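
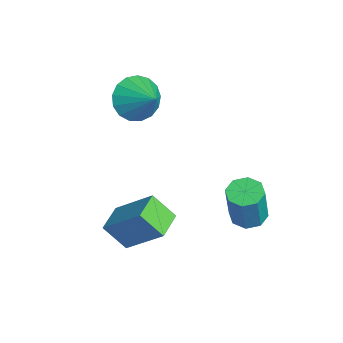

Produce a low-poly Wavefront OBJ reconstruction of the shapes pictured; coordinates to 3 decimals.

v 1.259 -2.021 -0.611
v 2.076 -0.956 0.572
v 1.613 -1.333 -1.475
v 2.431 -0.268 -0.292
v 2.169 -2.612 -0.708
v 2.987 -1.547 0.475
v 2.524 -1.924 -1.572
v 3.341 -0.859 -0.389
v -0.926 -0.878 3.031
v -0.357 -1.226 2.397
v 0.086 -0.422 3.689
v -0.444 -0.821 2.25
v -0.641 -0.428 2.281
v -0.904 -0.139 2.484
v -1.171 -0.019 2.813
v -1.383 -0.096 3.191
v -1.489 -0.352 3.533
v -1.467 -0.729 3.76
v -1.321 -1.14 3.82
v -1.084 -1.491 3.699
v -0.811 -1.701 3.426
v -0.564 -1.724 3.061
v -0.4 -1.552 2.69
v 2.905 2.006 -0.214
v 3.469 1.775 -0.411
v 3.919 1.522 1.178
v 3.355 1.754 1.374
v 3.48 2.26 -0.337
v 3.93 2.007 1.252
v 3.154 2.595 -0.191
v 3.604 2.342 1.397
v 2.683 2.586 -0.059
v 3.133 2.333 1.529
v 2.341 2.238 -0.018
v 2.791 1.985 1.571
v 2.33 1.753 -0.092
v 2.78 1.5 1.497
v 2.656 1.418 -0.237
v 3.106 1.165 1.351
v 3.127 1.427 -0.369
v 3.577 1.174 1.219
f 2 4 1
f 5 2 1
f 1 4 3
f 3 5 1
f 2 8 4
f 6 2 5
f 6 8 2
f 4 8 3
f 7 5 3
f 3 8 7
f 7 6 5
f 8 6 7
f 10 9 12
f 10 12 11
f 12 9 13
f 12 13 11
f 13 9 14
f 13 14 11
f 14 9 15
f 14 15 11
f 15 9 16
f 15 16 11
f 16 9 17
f 16 17 11
f 17 9 18
f 17 18 11
f 18 9 19
f 18 19 11
f 19 9 20
f 19 20 11
f 20 9 21
f 20 21 11
f 21 9 22
f 21 22 11
f 22 9 23
f 22 23 11
f 23 9 10
f 23 10 11
f 25 24 28
f 25 28 26
f 26 28 29
f 26 29 27
f 28 24 30
f 28 30 29
f 29 30 31
f 29 31 27
f 30 24 32
f 30 32 31
f 31 32 33
f 31 33 27
f 32 24 34
f 32 34 33
f 33 34 35
f 33 35 27
f 34 24 36
f 34 36 35
f 35 36 37
f 35 37 27
f 36 24 38
f 36 38 37
f 37 38 39
f 37 39 27
f 38 24 40
f 38 40 39
f 39 40 41
f 39 41 27
f 40 24 25
f 40 25 41
f 41 25 26
f 41 26 27



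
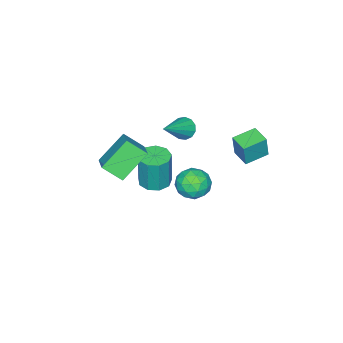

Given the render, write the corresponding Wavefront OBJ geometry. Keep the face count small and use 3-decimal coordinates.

v -2.59 0.017 -4.045
v -1.973 0.78 -3.855
v -1.547 -1 -3.345
v -0.93 -0.237 -3.155
v -1.802 -0.307 -2.672
v -2.446 0.321 -3.104
v -1.074 -0.541 -4.096
v -1.718 0.087 -4.528
v -1.036 0.435 -3.887
v -1.486 0.579 -3.007
v -2.034 -0.799 -4.193
v -2.484 -0.655 -3.313
v -2.373 0.488 -4.012
v -1.147 -0.708 -3.188
v -1.659 -0.749 -2.904
v -1.297 -0.301 -2.793
v -2.651 0.218 -3.57
v -2.289 0.667 -3.459
v -2.188 0.028 -2.763
v -1.231 -0.887 -3.741
v -0.869 -0.438 -3.63
v -2.223 0.081 -4.407
v -1.861 0.529 -4.296
v -1.332 -0.248 -4.437
v -1.46 0.733 -3.919
v -0.847 0.135 -3.507
v -0.931 -0.043 -4.06
v -1.31 0.326 -4.314
v -1.724 0.818 -3.401
v -1.111 0.22 -2.99
v -1.623 0.179 -2.705
v -2.002 0.549 -2.96
v -1.174 0.615 -3.42
v -2.409 -0.44 -4.21
v -1.796 -1.038 -3.799
v -1.518 -0.769 -4.24
v -1.897 -0.399 -4.495
v -2.673 -0.355 -3.693
v -2.06 -0.953 -3.281
v -2.21 -0.546 -2.886
v -2.589 -0.177 -3.14
v -2.346 -0.835 -3.78
v -4.276 2.011 -0.99
v -4.019 2.032 0.396
v -3.86 2.982 -1.082
v -3.603 3.003 0.304
v -3.077 1.477 -1.204
v -2.82 1.498 0.182
v -2.661 2.448 -1.296
v -2.404 2.469 0.09
v -1.206 -2.127 -4.053
v -0.36 -1.931 -4.104
v -0.248 -1.857 -1.978
v -1.094 -2.053 -1.927
v -0.685 -1.432 -4.104
v -0.573 -1.358 -1.979
v -1.254 -1.259 -4.081
v -1.142 -1.185 -1.955
v -1.8 -1.492 -4.044
v -1.688 -1.418 -1.918
v -2.068 -2.022 -4.011
v -1.957 -1.948 -1.885
v -1.933 -2.601 -3.998
v -1.822 -2.527 -1.872
v -1.458 -2.959 -4.011
v -1.346 -2.885 -1.885
v -0.864 -2.927 -4.043
v -0.753 -2.853 -1.917
v -0.431 -2.521 -4.08
v -0.319 -2.447 -1.954
v -1.319 -0.389 0.968
v -0.992 -0.76 0.501
v 0.439 -0.331 2.152
v -0.938 -0.393 0.404
v -1.006 -0.025 0.486
v -1.173 0.228 0.721
v -1.386 0.285 1.035
v -1.578 0.127 1.327
v -1.687 -0.194 1.505
v -1.68 -0.577 1.512
v -1.558 -0.9 1.347
v -1.36 -1.061 1.061
v -1.149 -1.009 0.746
v 1.096 -0.985 0.916
v 1.491 -1.944 1.666
v 2.199 0.105 1.728
v 2.593 -0.854 2.479
v 2.487 -1.426 -0.379
v 2.881 -2.385 0.372
v 3.589 -0.336 0.434
v 3.984 -1.295 1.184
f 1 38 17
f 38 12 41
f 17 41 6
f 38 41 17
f 1 17 13
f 17 6 18
f 13 18 2
f 17 18 13
f 1 13 22
f 13 2 23
f 22 23 8
f 13 23 22
f 1 22 34
f 22 8 37
f 34 37 11
f 22 37 34
f 1 34 38
f 34 11 42
f 38 42 12
f 34 42 38
f 2 18 29
f 18 6 32
f 29 32 10
f 18 32 29
f 6 41 19
f 41 12 40
f 19 40 5
f 41 40 19
f 12 42 39
f 42 11 35
f 39 35 3
f 42 35 39
f 11 37 36
f 37 8 24
f 36 24 7
f 37 24 36
f 8 23 28
f 23 2 25
f 28 25 9
f 23 25 28
f 4 30 16
f 30 10 31
f 16 31 5
f 30 31 16
f 4 16 14
f 16 5 15
f 14 15 3
f 16 15 14
f 4 14 21
f 14 3 20
f 21 20 7
f 14 20 21
f 4 21 26
f 21 7 27
f 26 27 9
f 21 27 26
f 4 26 30
f 26 9 33
f 30 33 10
f 26 33 30
f 5 31 19
f 31 10 32
f 19 32 6
f 31 32 19
f 3 15 39
f 15 5 40
f 39 40 12
f 15 40 39
f 7 20 36
f 20 3 35
f 36 35 11
f 20 35 36
f 9 27 28
f 27 7 24
f 28 24 8
f 27 24 28
f 10 33 29
f 33 9 25
f 29 25 2
f 33 25 29
f 44 46 43
f 47 44 43
f 43 46 45
f 45 47 43
f 44 50 46
f 48 44 47
f 48 50 44
f 46 50 45
f 49 47 45
f 45 50 49
f 49 48 47
f 50 48 49
f 52 51 55
f 52 55 53
f 53 55 56
f 53 56 54
f 55 51 57
f 55 57 56
f 56 57 58
f 56 58 54
f 57 51 59
f 57 59 58
f 58 59 60
f 58 60 54
f 59 51 61
f 59 61 60
f 60 61 62
f 60 62 54
f 61 51 63
f 61 63 62
f 62 63 64
f 62 64 54
f 63 51 65
f 63 65 64
f 64 65 66
f 64 66 54
f 65 51 67
f 65 67 66
f 66 67 68
f 66 68 54
f 67 51 69
f 67 69 68
f 68 69 70
f 68 70 54
f 69 51 52
f 69 52 70
f 70 52 53
f 70 53 54
f 72 71 74
f 72 74 73
f 74 71 75
f 74 75 73
f 75 71 76
f 75 76 73
f 76 71 77
f 76 77 73
f 77 71 78
f 77 78 73
f 78 71 79
f 78 79 73
f 79 71 80
f 79 80 73
f 80 71 81
f 80 81 73
f 81 71 82
f 81 82 73
f 82 71 83
f 82 83 73
f 83 71 72
f 83 72 73
f 85 87 84
f 88 85 84
f 84 87 86
f 86 88 84
f 85 91 87
f 89 85 88
f 89 91 85
f 87 91 86
f 90 88 86
f 86 91 90
f 90 89 88
f 91 89 90



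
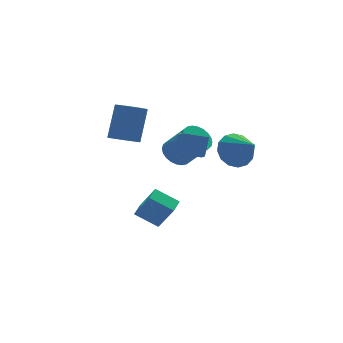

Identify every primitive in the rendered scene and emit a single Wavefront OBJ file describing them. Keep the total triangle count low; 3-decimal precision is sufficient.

v 2.381 3.567 -0.749
v 3.137 3.453 -1.204
v 3.915 2.479 0.334
v 3.159 2.593 0.789
v 3.199 3.755 -1.044
v 3.978 2.781 0.493
v 3.136 4.028 -0.84
v 3.915 3.054 0.698
v 2.959 4.231 -0.621
v 3.738 3.257 0.917
v 2.693 4.333 -0.422
v 3.472 3.359 1.116
v 2.38 4.319 -0.272
v 3.159 3.345 1.265
v 2.067 4.19 -0.196
v 2.846 3.216 1.342
v 1.802 3.966 -0.203
v 2.58 2.992 1.335
v 1.625 3.681 -0.294
v 2.403 2.707 1.244
v 1.562 3.379 -0.453
v 2.341 2.405 1.084
v 1.625 3.106 -0.658
v 2.404 2.132 0.88
v 1.802 2.903 -0.877
v 2.581 1.929 0.661
v 2.068 2.801 -1.076
v 2.847 1.827 0.462
v 2.381 2.815 -1.225
v 3.16 1.841 0.312
v 2.694 2.944 -1.302
v 3.473 1.97 0.236
v 2.96 3.168 -1.295
v 3.738 2.194 0.243
v -0.861 1.21 -3.117
v -0.299 0.518 -1.599
v -0.285 1.882 -3.023
v 0.276 1.191 -1.505
v 0.144 0.449 -3.835
v 0.705 -0.242 -2.317
v 0.719 1.122 -3.741
v 1.281 0.43 -2.223
v -1.263 1.446 2.329
v -0.66 0.876 2.362
v 0.086 1.765 4.064
v -0.517 2.334 4.031
v -0.494 1.229 2.105
v 0.252 2.118 3.807
v -0.571 1.651 1.919
v 0.174 2.54 3.621
v -0.869 2.008 1.863
v -0.123 2.897 3.565
v -1.291 2.186 1.955
v -0.545 3.075 3.657
v -1.705 2.129 2.166
v -0.959 3.018 3.868
v -1.978 1.855 2.428
v -1.232 2.744 4.131
v -2.024 1.451 2.659
v -1.278 2.34 4.362
v -1.829 1.046 2.786
v -1.083 1.934 4.488
v -1.454 0.767 2.767
v -0.708 1.655 4.469
v -1.018 0.704 2.609
v -0.272 1.592 4.311
v 1.55 -1.723 2.266
v 1.386 -2.495 2.83
v 0.319 -1.235 2.576
v 0.154 -2.008 3.139
v 2.006 -1.152 3.181
v 1.841 -1.925 3.744
v 0.774 -0.665 3.49
v 0.61 -1.437 4.054
v 3.277 -1.879 2.441
v 4.069 -2.162 1.828
v 3.643 -3.281 3.559
v 4.284 -1.821 2.185
v 4.229 -1.496 2.61
v 3.919 -1.273 2.99
v 3.438 -1.213 3.223
v 2.913 -1.331 3.246
v 2.486 -1.597 3.053
v 2.271 -1.937 2.697
v 2.326 -2.263 2.271
v 2.635 -2.485 1.891
v 3.117 -2.545 1.658
v 3.642 -2.427 1.635
f 2 1 5
f 2 5 3
f 3 5 6
f 3 6 4
f 5 1 7
f 5 7 6
f 6 7 8
f 6 8 4
f 7 1 9
f 7 9 8
f 8 9 10
f 8 10 4
f 9 1 11
f 9 11 10
f 10 11 12
f 10 12 4
f 11 1 13
f 11 13 12
f 12 13 14
f 12 14 4
f 13 1 15
f 13 15 14
f 14 15 16
f 14 16 4
f 15 1 17
f 15 17 16
f 16 17 18
f 16 18 4
f 17 1 19
f 17 19 18
f 18 19 20
f 18 20 4
f 19 1 21
f 19 21 20
f 20 21 22
f 20 22 4
f 21 1 23
f 21 23 22
f 22 23 24
f 22 24 4
f 23 1 25
f 23 25 24
f 24 25 26
f 24 26 4
f 25 1 27
f 25 27 26
f 26 27 28
f 26 28 4
f 27 1 29
f 27 29 28
f 28 29 30
f 28 30 4
f 29 1 31
f 29 31 30
f 30 31 32
f 30 32 4
f 31 1 33
f 31 33 32
f 32 33 34
f 32 34 4
f 33 1 2
f 33 2 34
f 34 2 3
f 34 3 4
f 36 38 35
f 39 36 35
f 35 38 37
f 37 39 35
f 36 42 38
f 40 36 39
f 40 42 36
f 38 42 37
f 41 39 37
f 37 42 41
f 41 40 39
f 42 40 41
f 44 43 47
f 44 47 45
f 45 47 48
f 45 48 46
f 47 43 49
f 47 49 48
f 48 49 50
f 48 50 46
f 49 43 51
f 49 51 50
f 50 51 52
f 50 52 46
f 51 43 53
f 51 53 52
f 52 53 54
f 52 54 46
f 53 43 55
f 53 55 54
f 54 55 56
f 54 56 46
f 55 43 57
f 55 57 56
f 56 57 58
f 56 58 46
f 57 43 59
f 57 59 58
f 58 59 60
f 58 60 46
f 59 43 61
f 59 61 60
f 60 61 62
f 60 62 46
f 61 43 63
f 61 63 62
f 62 63 64
f 62 64 46
f 63 43 65
f 63 65 64
f 64 65 66
f 64 66 46
f 65 43 44
f 65 44 66
f 66 44 45
f 66 45 46
f 68 70 67
f 71 68 67
f 67 70 69
f 69 71 67
f 68 74 70
f 72 68 71
f 72 74 68
f 70 74 69
f 73 71 69
f 69 74 73
f 73 72 71
f 74 72 73
f 76 75 78
f 76 78 77
f 78 75 79
f 78 79 77
f 79 75 80
f 79 80 77
f 80 75 81
f 80 81 77
f 81 75 82
f 81 82 77
f 82 75 83
f 82 83 77
f 83 75 84
f 83 84 77
f 84 75 85
f 84 85 77
f 85 75 86
f 85 86 77
f 86 75 87
f 86 87 77
f 87 75 88
f 87 88 77
f 88 75 76
f 88 76 77



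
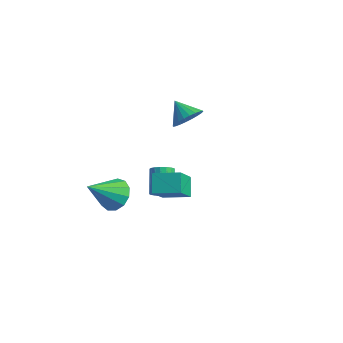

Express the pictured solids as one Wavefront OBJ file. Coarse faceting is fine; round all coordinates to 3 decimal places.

v 2.533 -1.936 2.871
v 3.064 -3.192 4.361
v 3.584 -1.238 3.085
v 4.115 -2.494 4.576
v 3.065 -2.526 2.184
v 3.596 -3.782 3.675
v 4.116 -1.828 2.399
v 4.647 -3.084 3.889
v 1.011 -0.317 -0.38
v 1.387 0.126 -0.482
v 0.645 0.96 0.397
v 0.269 0.517 0.5
v 1.188 0.159 -0.68
v 0.447 0.992 0.199
v 0.949 0.082 -0.81
v 0.208 0.916 0.069
v 0.724 -0.085 -0.84
v -0.017 0.748 0.039
v 0.565 -0.306 -0.766
v -0.177 0.527 0.113
v 0.507 -0.529 -0.602
v -0.234 0.304 0.277
v 0.566 -0.704 -0.388
v -0.176 0.129 0.491
v 0.726 -0.789 -0.172
v -0.016 0.044 0.707
v 0.951 -0.767 -0.003
v 0.21 0.066 0.876
v 1.19 -0.641 0.079
v 0.449 0.192 0.958
v 1.388 -0.441 0.057
v 0.647 0.392 0.936
v 1.5 -0.212 -0.066
v 0.758 0.621 0.813
v 1.499 -0.008 -0.26
v 0.758 0.826 0.619
v -0.661 -1.743 -0.48
v 0.196 -1.678 -0.152
v -1.059 -3.137 0.84
v -0.089 -1.34 0.118
v -0.556 -1.131 0.198
v -1.057 -1.115 0.063
v -1.431 -1.3 -0.244
v -1.561 -1.625 -0.626
v -1.405 -1.988 -0.962
v -1.013 -2.273 -1.145
v -0.509 -2.39 -1.117
v -0.053 -2.302 -0.886
v 0.21 -2.037 -0.527
v -0.392 3.062 2.216
v 0.016 2.727 2.882
v -1.388 3.218 2.904
v 0.089 3.049 2.916
v 0.09 3.373 2.844
v 0.017 3.649 2.675
v -0.118 3.836 2.437
v -0.295 3.905 2.165
v -0.487 3.846 1.901
v -0.664 3.667 1.685
v -0.8 3.397 1.55
v -0.874 3.075 1.516
v -0.874 2.752 1.589
v -0.801 2.475 1.757
v -0.666 2.288 1.995
v -0.489 2.219 2.267
v -0.297 2.278 2.531
v -0.12 2.457 2.747
f 2 4 1
f 5 2 1
f 1 4 3
f 3 5 1
f 2 8 4
f 6 2 5
f 6 8 2
f 4 8 3
f 7 5 3
f 3 8 7
f 7 6 5
f 8 6 7
f 10 9 13
f 10 13 11
f 11 13 14
f 11 14 12
f 13 9 15
f 13 15 14
f 14 15 16
f 14 16 12
f 15 9 17
f 15 17 16
f 16 17 18
f 16 18 12
f 17 9 19
f 17 19 18
f 18 19 20
f 18 20 12
f 19 9 21
f 19 21 20
f 20 21 22
f 20 22 12
f 21 9 23
f 21 23 22
f 22 23 24
f 22 24 12
f 23 9 25
f 23 25 24
f 24 25 26
f 24 26 12
f 25 9 27
f 25 27 26
f 26 27 28
f 26 28 12
f 27 9 29
f 27 29 28
f 28 29 30
f 28 30 12
f 29 9 31
f 29 31 30
f 30 31 32
f 30 32 12
f 31 9 33
f 31 33 32
f 32 33 34
f 32 34 12
f 33 9 35
f 33 35 34
f 34 35 36
f 34 36 12
f 35 9 10
f 35 10 36
f 36 10 11
f 36 11 12
f 38 37 40
f 38 40 39
f 40 37 41
f 40 41 39
f 41 37 42
f 41 42 39
f 42 37 43
f 42 43 39
f 43 37 44
f 43 44 39
f 44 37 45
f 44 45 39
f 45 37 46
f 45 46 39
f 46 37 47
f 46 47 39
f 47 37 48
f 47 48 39
f 48 37 49
f 48 49 39
f 49 37 38
f 49 38 39
f 51 50 53
f 51 53 52
f 53 50 54
f 53 54 52
f 54 50 55
f 54 55 52
f 55 50 56
f 55 56 52
f 56 50 57
f 56 57 52
f 57 50 58
f 57 58 52
f 58 50 59
f 58 59 52
f 59 50 60
f 59 60 52
f 60 50 61
f 60 61 52
f 61 50 62
f 61 62 52
f 62 50 63
f 62 63 52
f 63 50 64
f 63 64 52
f 64 50 65
f 64 65 52
f 65 50 66
f 65 66 52
f 66 50 67
f 66 67 52
f 67 50 51
f 67 51 52



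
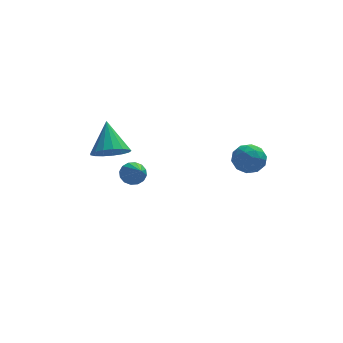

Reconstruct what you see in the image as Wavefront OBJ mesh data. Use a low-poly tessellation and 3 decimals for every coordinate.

v -2.367 -0.075 1.25
v -1.496 -0.425 1.623
v -2.433 1.275 2.67
v -1.359 -0.086 1.307
v -1.453 0.256 0.978
v -1.756 0.522 0.711
v -2.199 0.651 0.568
v -2.681 0.614 0.581
v -3.091 0.419 0.747
v -3.335 0.111 1.029
v -3.358 -0.24 1.361
v -3.153 -0.552 1.668
v -2.769 -0.756 1.879
v -2.292 -0.803 1.946
v -1.833 -0.684 1.853
v -1.169 1.219 -1.188
v -0.492 1.183 -1.365
v -0.931 -0.459 0.068
v -0.502 1.399 -1.074
v -0.69 1.567 -0.814
v -1.006 1.642 -0.654
v -1.366 1.604 -0.637
v -1.673 1.462 -0.768
v -1.845 1.256 -1.012
v -1.836 1.04 -1.302
v -1.647 0.872 -1.562
v -1.331 0.797 -1.722
v -0.971 0.835 -1.739
v -0.664 0.976 -1.608
v 3.77 -2.681 2.836
v 4.536 -2.962 2.469
v 3.144 -3.938 2.491
v 3.91 -4.219 2.124
v 3.85 -4.115 3.01
v 4.237 -3.338 3.223
v 3.443 -3.562 1.737
v 3.83 -2.785 1.95
v 4.333 -3.506 1.79
v 4.585 -3.847 2.576
v 3.095 -3.053 2.384
v 3.347 -3.394 3.17
v 4.208 -2.711 2.683
v 3.472 -4.189 2.277
v 3.437 -4.128 2.798
v 3.887 -4.293 2.582
v 4.033 -2.932 3.126
v 4.482 -3.097 2.91
v 4.08 -3.775 3.228
v 3.198 -3.803 2.05
v 3.647 -3.968 1.834
v 3.793 -2.607 2.378
v 4.243 -2.772 2.162
v 3.6 -3.125 1.732
v 4.539 -3.196 2.068
v 4.171 -3.935 1.865
v 3.896 -3.549 1.638
v 4.124 -3.092 1.763
v 4.687 -3.397 2.53
v 4.319 -4.135 2.327
v 4.284 -4.074 2.848
v 4.511 -3.618 2.973
v 4.568 -3.717 2.131
v 3.361 -2.765 2.633
v 2.993 -3.503 2.43
v 3.169 -3.282 1.987
v 3.396 -2.826 2.112
v 3.509 -2.965 3.095
v 3.141 -3.704 2.892
v 3.556 -3.808 3.197
v 3.784 -3.351 3.322
v 3.112 -3.183 2.829
f 2 1 4
f 2 4 3
f 4 1 5
f 4 5 3
f 5 1 6
f 5 6 3
f 6 1 7
f 6 7 3
f 7 1 8
f 7 8 3
f 8 1 9
f 8 9 3
f 9 1 10
f 9 10 3
f 10 1 11
f 10 11 3
f 11 1 12
f 11 12 3
f 12 1 13
f 12 13 3
f 13 1 14
f 13 14 3
f 14 1 15
f 14 15 3
f 15 1 2
f 15 2 3
f 17 16 19
f 17 19 18
f 19 16 20
f 19 20 18
f 20 16 21
f 20 21 18
f 21 16 22
f 21 22 18
f 22 16 23
f 22 23 18
f 23 16 24
f 23 24 18
f 24 16 25
f 24 25 18
f 25 16 26
f 25 26 18
f 26 16 27
f 26 27 18
f 27 16 28
f 27 28 18
f 28 16 29
f 28 29 18
f 29 16 17
f 29 17 18
f 30 67 46
f 67 41 70
f 46 70 35
f 67 70 46
f 30 46 42
f 46 35 47
f 42 47 31
f 46 47 42
f 30 42 51
f 42 31 52
f 51 52 37
f 42 52 51
f 30 51 63
f 51 37 66
f 63 66 40
f 51 66 63
f 30 63 67
f 63 40 71
f 67 71 41
f 63 71 67
f 31 47 58
f 47 35 61
f 58 61 39
f 47 61 58
f 35 70 48
f 70 41 69
f 48 69 34
f 70 69 48
f 41 71 68
f 71 40 64
f 68 64 32
f 71 64 68
f 40 66 65
f 66 37 53
f 65 53 36
f 66 53 65
f 37 52 57
f 52 31 54
f 57 54 38
f 52 54 57
f 33 59 45
f 59 39 60
f 45 60 34
f 59 60 45
f 33 45 43
f 45 34 44
f 43 44 32
f 45 44 43
f 33 43 50
f 43 32 49
f 50 49 36
f 43 49 50
f 33 50 55
f 50 36 56
f 55 56 38
f 50 56 55
f 33 55 59
f 55 38 62
f 59 62 39
f 55 62 59
f 34 60 48
f 60 39 61
f 48 61 35
f 60 61 48
f 32 44 68
f 44 34 69
f 68 69 41
f 44 69 68
f 36 49 65
f 49 32 64
f 65 64 40
f 49 64 65
f 38 56 57
f 56 36 53
f 57 53 37
f 56 53 57
f 39 62 58
f 62 38 54
f 58 54 31
f 62 54 58



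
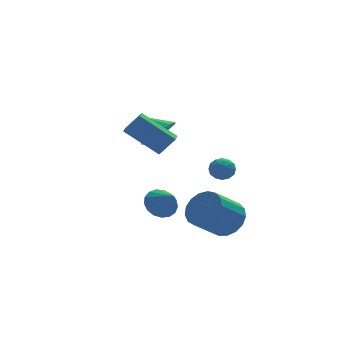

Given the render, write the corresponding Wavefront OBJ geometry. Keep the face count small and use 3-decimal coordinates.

v -2.467 0.089 1.531
v -3.899 0.977 2.833
v -2.111 0.938 1.343
v -3.543 1.827 2.646
v -1.717 -0.027 2.434
v -3.149 0.862 3.737
v -1.361 0.823 2.247
v -2.793 1.711 3.549
v -0.164 -0.851 0.694
v 0.421 -0.912 0.999
v -0.321 -1.908 0.781
v 0.264 -1.969 1.086
v -0.238 -1.662 1.39
v -0.141 -1.009 1.337
v 0.241 -1.811 0.443
v 0.338 -1.158 0.39
v 0.671 -1.506 0.844
v 0.375 -1.414 1.43
v -0.275 -1.406 0.35
v -0.571 -1.314 0.936
v 0.142 -0.789 0.839
v -0.042 -2.031 0.941
v -0.337 -1.851 1.12
v 0.007 -1.887 1.299
v -0.188 -0.846 1.038
v 0.155 -0.882 1.217
v -0.232 -1.323 1.447
v -0.055 -1.938 0.563
v 0.288 -1.974 0.742
v 0.093 -0.933 0.481
v 0.437 -0.969 0.66
v 0.332 -1.497 0.333
v 0.633 -1.174 0.927
v 0.541 -1.795 0.978
v 0.527 -1.702 0.6
v 0.584 -1.318 0.569
v 0.459 -1.12 1.272
v 0.367 -1.741 1.322
v 0.072 -1.561 1.501
v 0.129 -1.177 1.47
v 0.606 -1.469 1.18
v -0.267 -1.079 0.458
v -0.359 -1.7 0.508
v -0.029 -1.643 0.31
v 0.028 -1.259 0.279
v -0.441 -1.025 0.802
v -0.533 -1.646 0.853
v -0.484 -1.502 1.211
v -0.427 -1.118 1.18
v -0.506 -1.351 0.6
v 0.164 -1.841 -2.142
v 0.804 -1.696 -1.322
v -0.524 -2.194 -0.198
v -1.164 -2.339 -1.018
v 0.584 -1.248 -1.384
v -0.744 -1.746 -0.26
v 0.268 -0.937 -1.619
v -1.06 -1.434 -0.495
v -0.072 -0.832 -1.974
v -1.4 -1.33 -0.85
v -0.358 -0.959 -2.368
v -1.686 -1.456 -1.244
v -0.524 -1.287 -2.71
v -1.852 -1.785 -1.585
v -0.533 -1.743 -2.922
v -1.861 -2.241 -1.797
v -0.382 -2.221 -2.955
v -1.71 -2.719 -1.83
v -0.106 -2.612 -2.802
v -1.434 -3.11 -1.677
v 0.232 -2.827 -2.498
v -1.096 -3.324 -1.373
v 0.554 -2.816 -2.112
v -0.774 -3.313 -0.988
v 0.787 -2.581 -1.734
v -0.541 -3.079 -0.609
v 0.877 -2.177 -1.449
v -0.451 -2.675 -0.324
v -1.397 3.547 1.3
v -0.469 3.868 1.7
v -2.063 4.353 2.2
v -0.603 4.248 1.26
v -0.989 4.406 0.832
v -1.504 4.291 0.553
v -1.985 3.94 0.511
v -2.28 3.464 0.72
v -2.294 3.014 1.113
v -2.023 2.733 1.565
v -1.553 2.711 1.934
v -1.034 2.954 2.101
v -0.629 3.385 2.014
v -2.369 0.159 -1.692
v -1.562 0.129 -2.015
v -2.051 -0.839 -0.808
v -1.535 0.409 -1.708
v -1.7 0.632 -1.397
v -2.018 0.746 -1.154
v -2.416 0.726 -1.034
v -2.804 0.576 -1.064
v -3.091 0.33 -1.238
v -3.213 0.046 -1.517
v -3.142 -0.213 -1.835
v -2.893 -0.387 -2.12
v -2.524 -0.435 -2.307
v -2.12 -0.348 -2.354
v -1.772 -0.144 -2.248
f 2 4 1
f 5 2 1
f 1 4 3
f 3 5 1
f 2 8 4
f 6 2 5
f 6 8 2
f 4 8 3
f 7 5 3
f 3 8 7
f 7 6 5
f 8 6 7
f 9 46 25
f 46 20 49
f 25 49 14
f 46 49 25
f 9 25 21
f 25 14 26
f 21 26 10
f 25 26 21
f 9 21 30
f 21 10 31
f 30 31 16
f 21 31 30
f 9 30 42
f 30 16 45
f 42 45 19
f 30 45 42
f 9 42 46
f 42 19 50
f 46 50 20
f 42 50 46
f 10 26 37
f 26 14 40
f 37 40 18
f 26 40 37
f 14 49 27
f 49 20 48
f 27 48 13
f 49 48 27
f 20 50 47
f 50 19 43
f 47 43 11
f 50 43 47
f 19 45 44
f 45 16 32
f 44 32 15
f 45 32 44
f 16 31 36
f 31 10 33
f 36 33 17
f 31 33 36
f 12 38 24
f 38 18 39
f 24 39 13
f 38 39 24
f 12 24 22
f 24 13 23
f 22 23 11
f 24 23 22
f 12 22 29
f 22 11 28
f 29 28 15
f 22 28 29
f 12 29 34
f 29 15 35
f 34 35 17
f 29 35 34
f 12 34 38
f 34 17 41
f 38 41 18
f 34 41 38
f 13 39 27
f 39 18 40
f 27 40 14
f 39 40 27
f 11 23 47
f 23 13 48
f 47 48 20
f 23 48 47
f 15 28 44
f 28 11 43
f 44 43 19
f 28 43 44
f 17 35 36
f 35 15 32
f 36 32 16
f 35 32 36
f 18 41 37
f 41 17 33
f 37 33 10
f 41 33 37
f 52 51 55
f 52 55 53
f 53 55 56
f 53 56 54
f 55 51 57
f 55 57 56
f 56 57 58
f 56 58 54
f 57 51 59
f 57 59 58
f 58 59 60
f 58 60 54
f 59 51 61
f 59 61 60
f 60 61 62
f 60 62 54
f 61 51 63
f 61 63 62
f 62 63 64
f 62 64 54
f 63 51 65
f 63 65 64
f 64 65 66
f 64 66 54
f 65 51 67
f 65 67 66
f 66 67 68
f 66 68 54
f 67 51 69
f 67 69 68
f 68 69 70
f 68 70 54
f 69 51 71
f 69 71 70
f 70 71 72
f 70 72 54
f 71 51 73
f 71 73 72
f 72 73 74
f 72 74 54
f 73 51 75
f 73 75 74
f 74 75 76
f 74 76 54
f 75 51 77
f 75 77 76
f 76 77 78
f 76 78 54
f 77 51 52
f 77 52 78
f 78 52 53
f 78 53 54
f 80 79 82
f 80 82 81
f 82 79 83
f 82 83 81
f 83 79 84
f 83 84 81
f 84 79 85
f 84 85 81
f 85 79 86
f 85 86 81
f 86 79 87
f 86 87 81
f 87 79 88
f 87 88 81
f 88 79 89
f 88 89 81
f 89 79 90
f 89 90 81
f 90 79 91
f 90 91 81
f 91 79 80
f 91 80 81
f 93 92 95
f 93 95 94
f 95 92 96
f 95 96 94
f 96 92 97
f 96 97 94
f 97 92 98
f 97 98 94
f 98 92 99
f 98 99 94
f 99 92 100
f 99 100 94
f 100 92 101
f 100 101 94
f 101 92 102
f 101 102 94
f 102 92 103
f 102 103 94
f 103 92 104
f 103 104 94
f 104 92 105
f 104 105 94
f 105 92 106
f 105 106 94
f 106 92 93
f 106 93 94



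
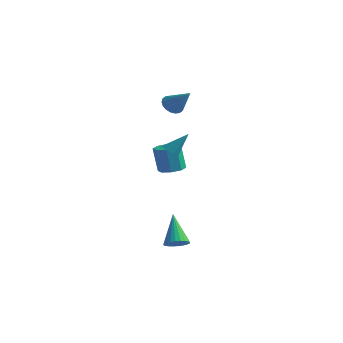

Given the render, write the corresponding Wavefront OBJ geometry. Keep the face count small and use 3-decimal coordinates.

v -4.117 3.66 2.657
v -3.717 4.008 2.214
v -2.803 3.56 3.763
v -3.843 4.231 2.384
v -4.023 4.342 2.607
v -4.221 4.317 2.84
v -4.399 4.162 3.037
v -4.52 3.908 3.159
v -4.562 3.604 3.181
v -4.516 3.312 3.099
v -4.39 3.089 2.93
v -4.211 2.978 2.707
v -4.012 3.003 2.474
v -3.835 3.158 2.277
v -3.713 3.412 2.155
v -3.671 3.716 2.133
v -1.374 0.466 -0.552
v -0.924 -0.107 -0.506
v -1.196 -0.199 1.017
v -1.646 0.374 0.972
v -0.659 0.379 -0.429
v -0.932 0.287 1.094
v -0.813 0.916 -0.424
v -1.086 0.824 1.099
v -1.296 1.19 -0.494
v -1.568 1.097 1.029
v -1.824 1.039 -0.597
v -2.096 0.947 0.926
v -2.088 0.553 -0.674
v -2.361 0.461 0.849
v -1.934 0.016 -0.679
v -2.207 -0.076 0.844
v -1.452 -0.257 -0.609
v -1.724 -0.35 0.914
v -0.569 -0.583 1.207
v -0.273 -0.321 0.884
v 0.069 0.063 2.313
v -0.534 -0.152 0.936
v -0.808 -0.148 1.091
v -0.991 -0.309 1.291
v -1.012 -0.575 1.459
v -0.864 -0.844 1.53
v -0.603 -1.013 1.479
v -0.329 -1.018 1.323
v -0.146 -0.856 1.124
v -0.125 -0.59 0.956
v 1.029 -1.936 -4.436
v 1.506 -2.193 -4.04
v 0.131 -1.184 -2.864
v 1.606 -1.958 -4.095
v 1.619 -1.72 -4.202
v 1.542 -1.514 -4.345
v 1.387 -1.373 -4.501
v 1.177 -1.318 -4.647
v 0.945 -1.357 -4.761
v 0.726 -1.484 -4.826
v 0.553 -1.68 -4.831
v 0.452 -1.915 -4.776
v 0.44 -2.153 -4.669
v 0.517 -2.358 -4.526
v 0.672 -2.499 -4.37
v 0.881 -2.555 -4.224
v 1.113 -2.516 -4.11
v 1.333 -2.389 -4.045
f 2 1 4
f 2 4 3
f 4 1 5
f 4 5 3
f 5 1 6
f 5 6 3
f 6 1 7
f 6 7 3
f 7 1 8
f 7 8 3
f 8 1 9
f 8 9 3
f 9 1 10
f 9 10 3
f 10 1 11
f 10 11 3
f 11 1 12
f 11 12 3
f 12 1 13
f 12 13 3
f 13 1 14
f 13 14 3
f 14 1 15
f 14 15 3
f 15 1 16
f 15 16 3
f 16 1 2
f 16 2 3
f 18 17 21
f 18 21 19
f 19 21 22
f 19 22 20
f 21 17 23
f 21 23 22
f 22 23 24
f 22 24 20
f 23 17 25
f 23 25 24
f 24 25 26
f 24 26 20
f 25 17 27
f 25 27 26
f 26 27 28
f 26 28 20
f 27 17 29
f 27 29 28
f 28 29 30
f 28 30 20
f 29 17 31
f 29 31 30
f 30 31 32
f 30 32 20
f 31 17 33
f 31 33 32
f 32 33 34
f 32 34 20
f 33 17 18
f 33 18 34
f 34 18 19
f 34 19 20
f 36 35 38
f 36 38 37
f 38 35 39
f 38 39 37
f 39 35 40
f 39 40 37
f 40 35 41
f 40 41 37
f 41 35 42
f 41 42 37
f 42 35 43
f 42 43 37
f 43 35 44
f 43 44 37
f 44 35 45
f 44 45 37
f 45 35 46
f 45 46 37
f 46 35 36
f 46 36 37
f 48 47 50
f 48 50 49
f 50 47 51
f 50 51 49
f 51 47 52
f 51 52 49
f 52 47 53
f 52 53 49
f 53 47 54
f 53 54 49
f 54 47 55
f 54 55 49
f 55 47 56
f 55 56 49
f 56 47 57
f 56 57 49
f 57 47 58
f 57 58 49
f 58 47 59
f 58 59 49
f 59 47 60
f 59 60 49
f 60 47 61
f 60 61 49
f 61 47 62
f 61 62 49
f 62 47 63
f 62 63 49
f 63 47 64
f 63 64 49
f 64 47 48
f 64 48 49



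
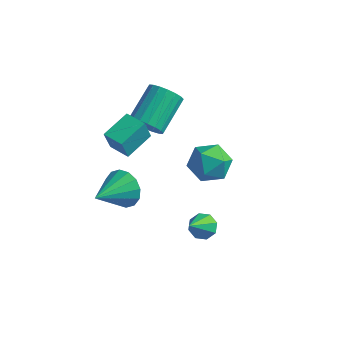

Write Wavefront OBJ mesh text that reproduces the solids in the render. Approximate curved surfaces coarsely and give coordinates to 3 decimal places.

v 1.453 -3.259 -1.219
v 1.931 -2.96 -0.962
v 1.567 -4.421 -0.081
v 1.514 -2.824 -0.781
v 1.061 -2.943 -0.857
v 0.837 -3.248 -1.145
v 0.975 -3.558 -1.476
v 1.392 -3.694 -1.657
v 1.845 -3.575 -1.581
v 2.068 -3.271 -1.293
v 0.756 -1.377 1.784
v 1.712 -1.558 1.887
v 0.448 -2.922 1.933
v 1.404 -3.103 2.036
v 0.918 -2.628 2.739
v 1.108 -1.674 2.647
v 1.052 -2.806 1.173
v 1.242 -1.852 1.081
v 1.895 -2.441 1.509
v 1.812 -2.331 2.477
v 0.348 -2.149 1.343
v 0.265 -2.039 2.311
v -3.718 0.251 -0.278
v -3.07 0.005 0.179
v -3.154 1.644 1.176
v -3.802 1.889 0.718
v -2.91 0.184 -0.101
v -2.994 1.823 0.896
v -2.909 0.376 -0.417
v -2.993 2.015 0.58
v -3.069 0.543 -0.705
v -3.153 2.182 0.292
v -3.357 0.653 -0.909
v -3.441 2.291 0.088
v -3.717 0.682 -0.988
v -3.801 2.321 0.009
v -4.077 0.626 -0.926
v -4.161 2.265 0.071
v -4.366 0.496 -0.736
v -4.45 2.135 0.261
v -4.526 0.317 -0.456
v -4.61 1.956 0.541
v -4.527 0.125 -0.14
v -4.611 1.764 0.857
v -4.367 -0.042 0.148
v -4.451 1.597 1.145
v -4.079 -0.151 0.352
v -4.163 1.487 1.349
v -3.719 -0.181 0.431
v -3.803 1.458 1.428
v -3.359 -0.125 0.369
v -3.443 1.514 1.366
v -3.724 -1.474 -3.217
v -3.315 -1.83 -4.021
v -3.936 -3.146 -2.583
v -2.934 -1.758 -3.702
v -2.765 -1.609 -3.253
v -2.852 -1.425 -2.794
v -3.174 -1.253 -2.449
v -3.643 -1.141 -2.309
v -4.134 -1.118 -2.413
v -4.515 -1.19 -2.731
v -4.684 -1.339 -3.18
v -4.596 -1.524 -3.639
v -4.275 -1.695 -3.984
v -3.806 -1.807 -4.124
v -4.393 -1.361 -0.762
v -4.456 -1.71 0.332
v -4.181 -0.008 -0.319
v -4.244 -0.356 0.775
v -3.376 -1.524 -0.755
v -3.439 -1.872 0.339
v -3.164 -0.17 -0.312
v -3.227 -0.519 0.782
f 2 1 4
f 2 4 3
f 4 1 5
f 4 5 3
f 5 1 6
f 5 6 3
f 6 1 7
f 6 7 3
f 7 1 8
f 7 8 3
f 8 1 9
f 8 9 3
f 9 1 10
f 9 10 3
f 10 1 2
f 10 2 3
f 11 22 16
f 11 16 12
f 11 12 18
f 11 18 21
f 11 21 22
f 12 16 20
f 16 22 15
f 22 21 13
f 21 18 17
f 18 12 19
f 14 20 15
f 14 15 13
f 14 13 17
f 14 17 19
f 14 19 20
f 15 20 16
f 13 15 22
f 17 13 21
f 19 17 18
f 20 19 12
f 24 23 27
f 24 27 25
f 25 27 28
f 25 28 26
f 27 23 29
f 27 29 28
f 28 29 30
f 28 30 26
f 29 23 31
f 29 31 30
f 30 31 32
f 30 32 26
f 31 23 33
f 31 33 32
f 32 33 34
f 32 34 26
f 33 23 35
f 33 35 34
f 34 35 36
f 34 36 26
f 35 23 37
f 35 37 36
f 36 37 38
f 36 38 26
f 37 23 39
f 37 39 38
f 38 39 40
f 38 40 26
f 39 23 41
f 39 41 40
f 40 41 42
f 40 42 26
f 41 23 43
f 41 43 42
f 42 43 44
f 42 44 26
f 43 23 45
f 43 45 44
f 44 45 46
f 44 46 26
f 45 23 47
f 45 47 46
f 46 47 48
f 46 48 26
f 47 23 49
f 47 49 48
f 48 49 50
f 48 50 26
f 49 23 51
f 49 51 50
f 50 51 52
f 50 52 26
f 51 23 24
f 51 24 52
f 52 24 25
f 52 25 26
f 54 53 56
f 54 56 55
f 56 53 57
f 56 57 55
f 57 53 58
f 57 58 55
f 58 53 59
f 58 59 55
f 59 53 60
f 59 60 55
f 60 53 61
f 60 61 55
f 61 53 62
f 61 62 55
f 62 53 63
f 62 63 55
f 63 53 64
f 63 64 55
f 64 53 65
f 64 65 55
f 65 53 66
f 65 66 55
f 66 53 54
f 66 54 55
f 68 70 67
f 71 68 67
f 67 70 69
f 69 71 67
f 68 74 70
f 72 68 71
f 72 74 68
f 70 74 69
f 73 71 69
f 69 74 73
f 73 72 71
f 74 72 73



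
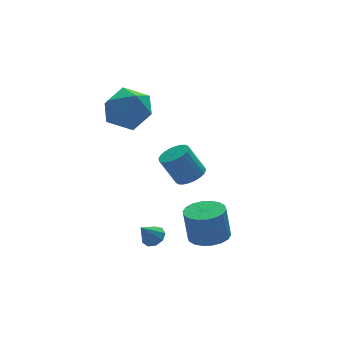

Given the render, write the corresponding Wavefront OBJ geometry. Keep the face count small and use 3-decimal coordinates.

v 0.427 1.338 -2.828
v 1.109 1.332 -2.493
v 0.435 1.675 -1.117
v -0.247 1.682 -1.452
v 1.087 1.616 -2.574
v 0.414 1.959 -1.198
v 0.965 1.858 -2.694
v 0.292 2.201 -1.318
v 0.761 2.021 -2.835
v 0.088 2.364 -1.459
v 0.506 2.08 -2.974
v -0.167 2.423 -1.598
v 0.239 2.026 -3.091
v -0.434 2.369 -1.715
v 0 1.868 -3.169
v -0.673 2.211 -1.792
v -0.173 1.628 -3.194
v -0.846 1.972 -1.818
v -0.255 1.345 -3.163
v -0.929 1.688 -1.787
v -0.234 1.061 -3.082
v -0.907 1.404 -1.706
v -0.112 0.819 -2.962
v -0.785 1.162 -1.586
v 0.092 0.656 -2.821
v -0.581 0.999 -1.445
v 0.347 0.597 -2.682
v -0.326 0.94 -1.306
v 0.614 0.651 -2.565
v -0.059 0.994 -1.189
v 0.853 0.809 -2.488
v 0.18 1.152 -1.111
v 1.026 1.048 -2.462
v 0.353 1.392 -1.086
v -0.727 -3.716 -3.192
v -0.174 -4.426 -3.063
v -0.339 -4.275 -1.519
v -0.893 -3.564 -1.648
v 0.082 -4.112 -3.067
v -0.083 -3.961 -1.523
v 0.177 -3.72 -3.095
v 0.012 -3.569 -1.551
v 0.094 -3.326 -3.142
v -0.072 -3.175 -1.598
v -0.153 -3.01 -3.2
v -0.318 -2.859 -1.656
v -0.513 -2.833 -3.255
v -0.678 -2.682 -1.711
v -0.916 -2.832 -3.299
v -1.081 -2.681 -1.755
v -1.281 -3.005 -3.321
v -1.446 -2.854 -1.777
v -1.537 -3.319 -3.317
v -1.702 -3.168 -1.773
v -1.632 -3.711 -3.289
v -1.797 -3.56 -1.745
v -1.548 -4.105 -3.242
v -1.714 -3.954 -1.698
v -1.302 -4.421 -3.184
v -1.467 -4.27 -1.64
v -0.942 -4.598 -3.129
v -1.107 -4.447 -1.585
v -0.539 -4.599 -3.085
v -0.704 -4.448 -1.541
v -2.702 -2.359 -3.621
v -2.267 -2.242 -3.272
v -3.338 -2.561 -2.759
v -2.469 -1.917 -3.346
v -2.781 -1.799 -3.548
v -3.056 -1.943 -3.784
v -3.165 -2.281 -3.944
v -3.058 -2.656 -3.953
v -2.784 -2.892 -3.806
v -2.472 -2.878 -3.573
v -2.268 -2.622 -3.362
v -3.338 1.379 2.766
v -2.397 2.15 2.952
v -2.463 0.71 1.108
v -1.522 1.481 1.294
v -1.691 0.523 2.048
v -2.232 0.936 3.072
v -2.628 1.924 0.988
v -3.169 2.337 2.012
v -1.958 2.486 1.853
v -1.379 1.62 2.508
v -3.481 1.24 1.552
v -2.902 0.374 2.207
f 2 1 5
f 2 5 3
f 3 5 6
f 3 6 4
f 5 1 7
f 5 7 6
f 6 7 8
f 6 8 4
f 7 1 9
f 7 9 8
f 8 9 10
f 8 10 4
f 9 1 11
f 9 11 10
f 10 11 12
f 10 12 4
f 11 1 13
f 11 13 12
f 12 13 14
f 12 14 4
f 13 1 15
f 13 15 14
f 14 15 16
f 14 16 4
f 15 1 17
f 15 17 16
f 16 17 18
f 16 18 4
f 17 1 19
f 17 19 18
f 18 19 20
f 18 20 4
f 19 1 21
f 19 21 20
f 20 21 22
f 20 22 4
f 21 1 23
f 21 23 22
f 22 23 24
f 22 24 4
f 23 1 25
f 23 25 24
f 24 25 26
f 24 26 4
f 25 1 27
f 25 27 26
f 26 27 28
f 26 28 4
f 27 1 29
f 27 29 28
f 28 29 30
f 28 30 4
f 29 1 31
f 29 31 30
f 30 31 32
f 30 32 4
f 31 1 33
f 31 33 32
f 32 33 34
f 32 34 4
f 33 1 2
f 33 2 34
f 34 2 3
f 34 3 4
f 36 35 39
f 36 39 37
f 37 39 40
f 37 40 38
f 39 35 41
f 39 41 40
f 40 41 42
f 40 42 38
f 41 35 43
f 41 43 42
f 42 43 44
f 42 44 38
f 43 35 45
f 43 45 44
f 44 45 46
f 44 46 38
f 45 35 47
f 45 47 46
f 46 47 48
f 46 48 38
f 47 35 49
f 47 49 48
f 48 49 50
f 48 50 38
f 49 35 51
f 49 51 50
f 50 51 52
f 50 52 38
f 51 35 53
f 51 53 52
f 52 53 54
f 52 54 38
f 53 35 55
f 53 55 54
f 54 55 56
f 54 56 38
f 55 35 57
f 55 57 56
f 56 57 58
f 56 58 38
f 57 35 59
f 57 59 58
f 58 59 60
f 58 60 38
f 59 35 61
f 59 61 60
f 60 61 62
f 60 62 38
f 61 35 63
f 61 63 62
f 62 63 64
f 62 64 38
f 63 35 36
f 63 36 64
f 64 36 37
f 64 37 38
f 66 65 68
f 66 68 67
f 68 65 69
f 68 69 67
f 69 65 70
f 69 70 67
f 70 65 71
f 70 71 67
f 71 65 72
f 71 72 67
f 72 65 73
f 72 73 67
f 73 65 74
f 73 74 67
f 74 65 75
f 74 75 67
f 75 65 66
f 75 66 67
f 76 87 81
f 76 81 77
f 76 77 83
f 76 83 86
f 76 86 87
f 77 81 85
f 81 87 80
f 87 86 78
f 86 83 82
f 83 77 84
f 79 85 80
f 79 80 78
f 79 78 82
f 79 82 84
f 79 84 85
f 80 85 81
f 78 80 87
f 82 78 86
f 84 82 83
f 85 84 77



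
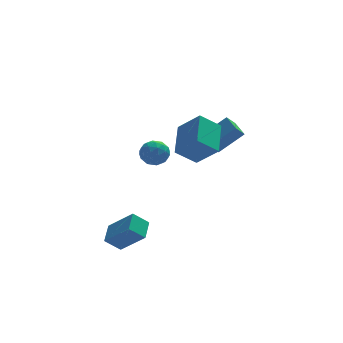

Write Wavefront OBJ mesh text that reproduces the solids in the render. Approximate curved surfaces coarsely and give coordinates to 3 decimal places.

v -4.855 -2.58 -3.005
v -3.759 -3.485 -1.73
v -4.446 -1.488 -2.583
v -3.349 -2.393 -1.307
v -4.031 -2.607 -3.733
v -2.934 -3.512 -2.457
v -3.621 -1.515 -3.31
v -2.525 -2.42 -2.035
v -1.162 1.83 1.445
v -0.682 1.288 0.976
v -2.318 1.172 1.024
v -1.838 0.63 0.555
v -1.811 0.595 1.416
v -1.096 1.002 1.676
v -1.904 1.458 0.324
v -1.189 1.865 0.584
v -1.141 1.058 0.283
v -1.084 0.525 0.958
v -1.916 1.935 1.042
v -1.859 1.402 1.717
v -0.82 1.616 1.248
v -2.18 0.844 0.752
v -2.163 0.823 1.259
v -1.882 0.504 0.983
v -1.064 1.448 1.659
v -0.782 1.13 1.384
v -1.445 0.723 1.642
v -2.218 1.33 0.616
v -1.936 1.012 0.341
v -1.118 1.956 1.017
v -0.837 1.637 0.741
v -1.555 1.737 0.358
v -0.808 1.163 0.565
v -1.488 0.776 0.317
v -1.526 1.263 0.181
v -1.106 1.502 0.334
v -0.775 0.849 0.961
v -1.454 0.463 0.714
v -1.438 0.442 1.22
v -1.018 0.681 1.373
v -1.044 0.714 0.554
v -1.546 1.997 1.286
v -2.225 1.611 1.039
v -1.982 1.779 0.627
v -1.562 2.018 0.78
v -1.512 1.684 1.683
v -2.192 1.297 1.435
v -1.894 0.958 1.666
v -1.474 1.197 1.819
v -1.956 1.746 1.446
v -0.918 -1.072 2.161
v 0.051 -1.89 3.308
v -0.358 0.778 3.008
v 0.61 -0.04 4.155
v 0.23 -1 1.245
v 1.198 -1.818 2.392
v 0.789 0.85 2.092
v 1.758 0.032 3.239
v 1.879 3.124 0.148
v 3.295 3.105 1.385
v 1.665 4.348 0.411
v 3.081 4.329 1.648
v 2.419 3.351 -0.468
v 3.835 3.332 0.769
v 2.205 4.575 -0.205
v 3.621 4.556 1.032
f 2 4 1
f 5 2 1
f 1 4 3
f 3 5 1
f 2 8 4
f 6 2 5
f 6 8 2
f 4 8 3
f 7 5 3
f 3 8 7
f 7 6 5
f 8 6 7
f 9 46 25
f 46 20 49
f 25 49 14
f 46 49 25
f 9 25 21
f 25 14 26
f 21 26 10
f 25 26 21
f 9 21 30
f 21 10 31
f 30 31 16
f 21 31 30
f 9 30 42
f 30 16 45
f 42 45 19
f 30 45 42
f 9 42 46
f 42 19 50
f 46 50 20
f 42 50 46
f 10 26 37
f 26 14 40
f 37 40 18
f 26 40 37
f 14 49 27
f 49 20 48
f 27 48 13
f 49 48 27
f 20 50 47
f 50 19 43
f 47 43 11
f 50 43 47
f 19 45 44
f 45 16 32
f 44 32 15
f 45 32 44
f 16 31 36
f 31 10 33
f 36 33 17
f 31 33 36
f 12 38 24
f 38 18 39
f 24 39 13
f 38 39 24
f 12 24 22
f 24 13 23
f 22 23 11
f 24 23 22
f 12 22 29
f 22 11 28
f 29 28 15
f 22 28 29
f 12 29 34
f 29 15 35
f 34 35 17
f 29 35 34
f 12 34 38
f 34 17 41
f 38 41 18
f 34 41 38
f 13 39 27
f 39 18 40
f 27 40 14
f 39 40 27
f 11 23 47
f 23 13 48
f 47 48 20
f 23 48 47
f 15 28 44
f 28 11 43
f 44 43 19
f 28 43 44
f 17 35 36
f 35 15 32
f 36 32 16
f 35 32 36
f 18 41 37
f 41 17 33
f 37 33 10
f 41 33 37
f 52 54 51
f 55 52 51
f 51 54 53
f 53 55 51
f 52 58 54
f 56 52 55
f 56 58 52
f 54 58 53
f 57 55 53
f 53 58 57
f 57 56 55
f 58 56 57
f 60 62 59
f 63 60 59
f 59 62 61
f 61 63 59
f 60 66 62
f 64 60 63
f 64 66 60
f 62 66 61
f 65 63 61
f 61 66 65
f 65 64 63
f 66 64 65



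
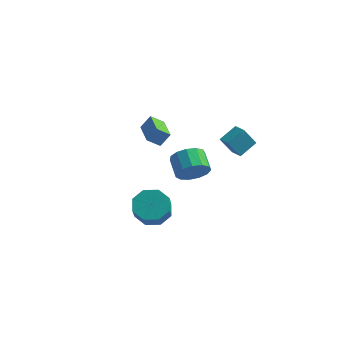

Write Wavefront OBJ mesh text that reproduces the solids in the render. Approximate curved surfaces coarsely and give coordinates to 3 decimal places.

v -1.281 -0.307 0.667
v -0.854 0.084 1.47
v -2.466 1.125 0.599
v -2.039 1.516 1.402
v -0.681 0.164 0.118
v -0.254 0.555 0.921
v -1.866 1.596 0.05
v -1.439 1.987 0.853
v 2.292 2.593 -0.153
v 2.77 3.612 0.518
v 1.555 3.018 -0.274
v 2.032 4.037 0.396
v 2.808 3.143 -1.356
v 3.285 4.162 -0.686
v 2.07 3.568 -1.478
v 2.548 4.587 -0.807
v 1.289 0.337 -1.571
v 1.875 0.253 -0.74
v 1.057 1.099 -0.078
v 0.471 1.183 -0.909
v 2.085 0.694 -1.043
v 1.267 1.54 -0.381
v 2.043 1.021 -1.513
v 1.225 1.867 -0.852
v 1.762 1.131 -2.002
v 0.944 1.977 -1.34
v 1.33 0.989 -2.354
v 0.512 1.835 -1.692
v 0.885 0.64 -2.457
v 0.067 1.486 -1.795
v 0.569 0.195 -2.279
v -0.249 1.041 -1.617
v 0.481 -0.206 -1.876
v -0.337 0.64 -1.214
v 0.65 -0.433 -1.376
v -0.168 0.412 -0.714
v 1.021 -0.417 -0.938
v 0.203 0.429 -0.276
v 1.478 -0.161 -0.701
v 0.66 0.685 -0.039
v 0.417 -2.733 -3.09
v 1.163 -2.023 -2.767
v 1.669 -3.136 -1.487
v 0.923 -3.847 -1.81
v 0.438 -1.915 -2.386
v 0.944 -3.028 -1.106
v -0.3 -2.286 -2.417
v 0.206 -3.4 -1.138
v -0.618 -2.92 -2.843
v -0.112 -4.033 -1.563
v -0.329 -3.444 -3.413
v 0.177 -4.557 -2.133
v 0.396 -3.552 -3.794
v 0.902 -4.665 -2.514
v 1.134 -3.18 -3.762
v 1.64 -4.294 -2.483
v 1.452 -2.547 -3.337
v 1.958 -3.66 -2.057
f 2 4 1
f 5 2 1
f 1 4 3
f 3 5 1
f 2 8 4
f 6 2 5
f 6 8 2
f 4 8 3
f 7 5 3
f 3 8 7
f 7 6 5
f 8 6 7
f 10 12 9
f 13 10 9
f 9 12 11
f 11 13 9
f 10 16 12
f 14 10 13
f 14 16 10
f 12 16 11
f 15 13 11
f 11 16 15
f 15 14 13
f 16 14 15
f 18 17 21
f 18 21 19
f 19 21 22
f 19 22 20
f 21 17 23
f 21 23 22
f 22 23 24
f 22 24 20
f 23 17 25
f 23 25 24
f 24 25 26
f 24 26 20
f 25 17 27
f 25 27 26
f 26 27 28
f 26 28 20
f 27 17 29
f 27 29 28
f 28 29 30
f 28 30 20
f 29 17 31
f 29 31 30
f 30 31 32
f 30 32 20
f 31 17 33
f 31 33 32
f 32 33 34
f 32 34 20
f 33 17 35
f 33 35 34
f 34 35 36
f 34 36 20
f 35 17 37
f 35 37 36
f 36 37 38
f 36 38 20
f 37 17 39
f 37 39 38
f 38 39 40
f 38 40 20
f 39 17 18
f 39 18 40
f 40 18 19
f 40 19 20
f 42 41 45
f 42 45 43
f 43 45 46
f 43 46 44
f 45 41 47
f 45 47 46
f 46 47 48
f 46 48 44
f 47 41 49
f 47 49 48
f 48 49 50
f 48 50 44
f 49 41 51
f 49 51 50
f 50 51 52
f 50 52 44
f 51 41 53
f 51 53 52
f 52 53 54
f 52 54 44
f 53 41 55
f 53 55 54
f 54 55 56
f 54 56 44
f 55 41 57
f 55 57 56
f 56 57 58
f 56 58 44
f 57 41 42
f 57 42 58
f 58 42 43
f 58 43 44



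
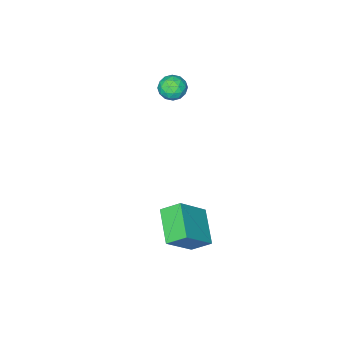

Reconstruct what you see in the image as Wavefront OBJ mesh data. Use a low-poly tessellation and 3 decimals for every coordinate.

v 0.617 0.121 -3.05
v 0.027 0.803 -2.419
v -0.756 0.212 -4.432
v -1.345 0.894 -3.802
v 1.465 1.546 -3.798
v 0.876 2.228 -3.168
v 0.093 1.637 -5.181
v -0.497 2.319 -4.55
v -3.135 -2.591 1.854
v -2.569 -2.186 1.687
v -2.611 -3.514 1.393
v -2.045 -3.109 1.226
v -2.19 -3.256 1.911
v -2.514 -2.686 2.196
v -2.666 -3.014 0.884
v -2.99 -2.444 1.169
v -2.279 -2.448 1.088
v -1.986 -2.598 1.722
v -3.194 -3.102 1.358
v -2.901 -3.252 1.992
v -2.898 -2.308 1.811
v -2.282 -3.392 1.269
v -2.367 -3.479 1.671
v -2.035 -3.241 1.574
v -2.866 -2.601 2.11
v -2.533 -2.364 2.012
v -2.31 -2.992 2.143
v -2.647 -3.336 1.068
v -2.314 -3.099 0.97
v -3.145 -2.459 1.506
v -2.813 -2.221 1.409
v -2.87 -2.708 0.937
v -2.395 -2.224 1.361
v -2.087 -2.766 1.09
v -2.452 -2.71 0.889
v -2.642 -2.375 1.056
v -2.223 -2.312 1.734
v -1.914 -2.854 1.463
v -2 -2.94 1.865
v -2.19 -2.605 2.033
v -2.052 -2.465 1.382
v -3.266 -2.846 1.617
v -2.957 -3.388 1.346
v -2.99 -3.095 1.047
v -3.18 -2.76 1.215
v -3.093 -2.934 1.99
v -2.785 -3.476 1.719
v -2.538 -3.325 2.024
v -2.728 -2.99 2.191
v -3.128 -3.235 1.698
f 2 4 1
f 5 2 1
f 1 4 3
f 3 5 1
f 2 8 4
f 6 2 5
f 6 8 2
f 4 8 3
f 7 5 3
f 3 8 7
f 7 6 5
f 8 6 7
f 9 46 25
f 46 20 49
f 25 49 14
f 46 49 25
f 9 25 21
f 25 14 26
f 21 26 10
f 25 26 21
f 9 21 30
f 21 10 31
f 30 31 16
f 21 31 30
f 9 30 42
f 30 16 45
f 42 45 19
f 30 45 42
f 9 42 46
f 42 19 50
f 46 50 20
f 42 50 46
f 10 26 37
f 26 14 40
f 37 40 18
f 26 40 37
f 14 49 27
f 49 20 48
f 27 48 13
f 49 48 27
f 20 50 47
f 50 19 43
f 47 43 11
f 50 43 47
f 19 45 44
f 45 16 32
f 44 32 15
f 45 32 44
f 16 31 36
f 31 10 33
f 36 33 17
f 31 33 36
f 12 38 24
f 38 18 39
f 24 39 13
f 38 39 24
f 12 24 22
f 24 13 23
f 22 23 11
f 24 23 22
f 12 22 29
f 22 11 28
f 29 28 15
f 22 28 29
f 12 29 34
f 29 15 35
f 34 35 17
f 29 35 34
f 12 34 38
f 34 17 41
f 38 41 18
f 34 41 38
f 13 39 27
f 39 18 40
f 27 40 14
f 39 40 27
f 11 23 47
f 23 13 48
f 47 48 20
f 23 48 47
f 15 28 44
f 28 11 43
f 44 43 19
f 28 43 44
f 17 35 36
f 35 15 32
f 36 32 16
f 35 32 36
f 18 41 37
f 41 17 33
f 37 33 10
f 41 33 37



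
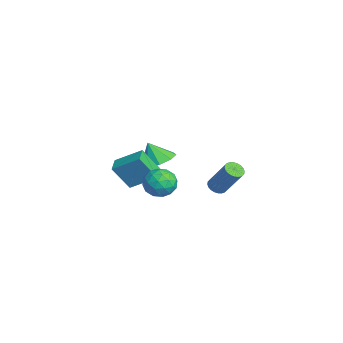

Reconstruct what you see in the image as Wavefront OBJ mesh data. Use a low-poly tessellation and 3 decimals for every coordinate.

v 3.426 -0.906 1.878
v 3.98 -1.602 1.623
v 2.94 -1.718 3.037
v 3.494 -2.414 2.782
v 3.858 -1.631 3.115
v 4.158 -1.129 2.398
v 2.762 -2.191 2.262
v 3.062 -1.689 1.545
v 3.57 -2.396 1.86
v 4.247 -2.05 2.387
v 2.673 -1.27 2.273
v 3.35 -0.924 2.8
v 3.746 -1.183 1.648
v 3.174 -2.137 3.012
v 3.388 -1.677 3.207
v 3.714 -2.086 3.057
v 3.85 -0.904 2.104
v 4.176 -1.313 1.954
v 4.104 -1.33 2.831
v 2.744 -2.007 2.706
v 3.07 -2.416 2.556
v 3.206 -1.234 1.603
v 3.532 -1.643 1.453
v 2.816 -1.99 1.829
v 3.83 -2.058 1.638
v 3.545 -2.536 2.32
v 3.114 -2.405 2.014
v 3.291 -2.11 1.593
v 4.228 -1.855 1.948
v 3.943 -2.332 2.63
v 4.156 -1.872 2.825
v 4.333 -1.577 2.403
v 3.987 -2.322 2.088
v 2.977 -0.988 2.03
v 2.692 -1.465 2.712
v 2.587 -1.743 2.257
v 2.764 -1.448 1.835
v 3.375 -0.784 2.34
v 3.09 -1.262 3.022
v 3.629 -1.21 3.067
v 3.806 -0.915 2.646
v 2.933 -0.998 2.572
v -3.237 -0.633 0.295
v -2.452 -0.085 0.727
v -3.543 -1.147 1.505
v -3.057 0.302 0.739
v -3.746 0.252 0.543
v -4.197 -0.212 0.231
v -4.198 -0.873 -0.051
v -3.75 -1.421 -0.171
v -3.062 -1.6 -0.072
v -2.455 -1.327 0.198
v -2.214 -0.728 0.514
v -0.962 -3.256 1.729
v -0.408 -1.915 2.635
v -0.878 -2.352 0.339
v -0.323 -1.012 1.245
v -0.037 -3.548 1.595
v 0.518 -2.208 2.501
v 0.048 -2.645 0.205
v 0.602 -1.304 1.111
v 0.48 1.797 0.136
v 0.958 1.55 -0.021
v 1.857 2.256 1.607
v 1.38 2.503 1.764
v 0.977 1.746 -0.117
v 1.877 2.452 1.512
v 0.921 1.949 -0.174
v 1.821 2.655 1.455
v 0.798 2.129 -0.184
v 1.698 2.835 1.445
v 0.626 2.259 -0.145
v 1.526 2.965 1.483
v 0.433 2.318 -0.064
v 1.332 3.024 1.565
v 0.246 2.298 0.048
v 1.146 3.004 1.677
v 0.095 2.202 0.173
v 0.995 2.908 1.802
v 0.003 2.044 0.293
v 0.902 2.75 1.921
v -0.017 1.848 0.388
v 0.883 2.554 2.017
v 0.039 1.645 0.445
v 0.939 2.351 2.074
v 0.162 1.465 0.455
v 1.062 2.171 2.084
v 0.334 1.335 0.417
v 1.234 2.041 2.045
v 0.528 1.276 0.335
v 1.427 1.982 1.964
v 0.714 1.296 0.223
v 1.614 2.002 1.852
v 0.865 1.392 0.098
v 1.765 2.098 1.727
f 1 38 17
f 38 12 41
f 17 41 6
f 38 41 17
f 1 17 13
f 17 6 18
f 13 18 2
f 17 18 13
f 1 13 22
f 13 2 23
f 22 23 8
f 13 23 22
f 1 22 34
f 22 8 37
f 34 37 11
f 22 37 34
f 1 34 38
f 34 11 42
f 38 42 12
f 34 42 38
f 2 18 29
f 18 6 32
f 29 32 10
f 18 32 29
f 6 41 19
f 41 12 40
f 19 40 5
f 41 40 19
f 12 42 39
f 42 11 35
f 39 35 3
f 42 35 39
f 11 37 36
f 37 8 24
f 36 24 7
f 37 24 36
f 8 23 28
f 23 2 25
f 28 25 9
f 23 25 28
f 4 30 16
f 30 10 31
f 16 31 5
f 30 31 16
f 4 16 14
f 16 5 15
f 14 15 3
f 16 15 14
f 4 14 21
f 14 3 20
f 21 20 7
f 14 20 21
f 4 21 26
f 21 7 27
f 26 27 9
f 21 27 26
f 4 26 30
f 26 9 33
f 30 33 10
f 26 33 30
f 5 31 19
f 31 10 32
f 19 32 6
f 31 32 19
f 3 15 39
f 15 5 40
f 39 40 12
f 15 40 39
f 7 20 36
f 20 3 35
f 36 35 11
f 20 35 36
f 9 27 28
f 27 7 24
f 28 24 8
f 27 24 28
f 10 33 29
f 33 9 25
f 29 25 2
f 33 25 29
f 44 43 46
f 44 46 45
f 46 43 47
f 46 47 45
f 47 43 48
f 47 48 45
f 48 43 49
f 48 49 45
f 49 43 50
f 49 50 45
f 50 43 51
f 50 51 45
f 51 43 52
f 51 52 45
f 52 43 53
f 52 53 45
f 53 43 44
f 53 44 45
f 55 57 54
f 58 55 54
f 54 57 56
f 56 58 54
f 55 61 57
f 59 55 58
f 59 61 55
f 57 61 56
f 60 58 56
f 56 61 60
f 60 59 58
f 61 59 60
f 63 62 66
f 63 66 64
f 64 66 67
f 64 67 65
f 66 62 68
f 66 68 67
f 67 68 69
f 67 69 65
f 68 62 70
f 68 70 69
f 69 70 71
f 69 71 65
f 70 62 72
f 70 72 71
f 71 72 73
f 71 73 65
f 72 62 74
f 72 74 73
f 73 74 75
f 73 75 65
f 74 62 76
f 74 76 75
f 75 76 77
f 75 77 65
f 76 62 78
f 76 78 77
f 77 78 79
f 77 79 65
f 78 62 80
f 78 80 79
f 79 80 81
f 79 81 65
f 80 62 82
f 80 82 81
f 81 82 83
f 81 83 65
f 82 62 84
f 82 84 83
f 83 84 85
f 83 85 65
f 84 62 86
f 84 86 85
f 85 86 87
f 85 87 65
f 86 62 88
f 86 88 87
f 87 88 89
f 87 89 65
f 88 62 90
f 88 90 89
f 89 90 91
f 89 91 65
f 90 62 92
f 90 92 91
f 91 92 93
f 91 93 65
f 92 62 94
f 92 94 93
f 93 94 95
f 93 95 65
f 94 62 63
f 94 63 95
f 95 63 64
f 95 64 65



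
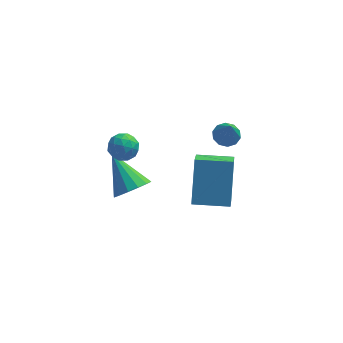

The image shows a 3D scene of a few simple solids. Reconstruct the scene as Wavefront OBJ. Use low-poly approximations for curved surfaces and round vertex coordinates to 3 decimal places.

v -2.115 -0.681 -4.506
v -1.537 -0.879 -3.901
v -2.965 0.541 -3.294
v -1.359 -0.536 -4.123
v -1.384 -0.232 -4.447
v -1.605 -0.049 -4.787
v -1.963 -0.034 -5.052
v -2.361 -0.193 -5.17
v -2.694 -0.483 -5.111
v -2.871 -0.826 -4.89
v -2.847 -1.13 -4.566
v -2.626 -1.314 -4.226
v -2.268 -1.328 -3.961
v -1.87 -1.169 -3.842
v -2.821 -2.65 1.086
v -2.466 -2.383 0.609
v -2.254 -3.537 1.011
v -1.899 -3.27 0.534
v -1.845 -3.047 1.144
v -2.195 -2.499 1.191
v -2.525 -3.421 0.429
v -2.875 -2.873 0.476
v -2.283 -2.86 0.203
v -1.863 -2.628 0.645
v -2.857 -3.292 0.975
v -2.437 -3.06 1.417
v -2.693 -2.439 0.854
v -2.027 -3.481 0.766
v -1.995 -3.35 1.125
v -1.787 -3.193 0.844
v -2.534 -2.507 1.196
v -2.325 -2.35 0.915
v -1.961 -2.74 1.23
v -2.395 -3.57 0.705
v -2.186 -3.413 0.424
v -2.933 -2.727 0.776
v -2.725 -2.57 0.495
v -2.759 -3.18 0.39
v -2.377 -2.562 0.335
v -2.044 -3.083 0.291
v -2.411 -3.172 0.23
v -2.617 -2.85 0.257
v -2.13 -2.426 0.595
v -1.797 -2.947 0.551
v -1.765 -2.816 0.91
v -1.971 -2.494 0.937
v -2.022 -2.706 0.356
v -2.923 -2.973 1.069
v -2.59 -3.494 1.025
v -2.749 -3.426 0.683
v -2.955 -3.104 0.71
v -2.676 -2.837 1.329
v -2.343 -3.358 1.285
v -2.103 -3.07 1.363
v -2.309 -2.748 1.39
v -2.698 -3.214 1.264
v 0.296 -3.213 -2.287
v 0.223 -4.475 -1.274
v 0.422 -1.974 -0.735
v 0.348 -3.236 0.278
v 1.772 -3.324 -2.318
v 1.698 -4.586 -1.305
v 1.897 -2.085 -0.766
v 1.824 -3.347 0.247
v 1.681 0.72 -2.229
v 2.056 0.335 -2.47
v 1.819 0.08 -0.991
v 2.25 0.617 -2.346
v 2.226 0.939 -2.176
v 1.994 1.178 -2.027
v 1.643 1.241 -1.954
v 1.306 1.106 -1.987
v 1.112 0.823 -2.112
v 1.136 0.501 -2.281
v 1.368 0.263 -2.43
v 1.719 0.199 -2.503
f 2 1 4
f 2 4 3
f 4 1 5
f 4 5 3
f 5 1 6
f 5 6 3
f 6 1 7
f 6 7 3
f 7 1 8
f 7 8 3
f 8 1 9
f 8 9 3
f 9 1 10
f 9 10 3
f 10 1 11
f 10 11 3
f 11 1 12
f 11 12 3
f 12 1 13
f 12 13 3
f 13 1 14
f 13 14 3
f 14 1 2
f 14 2 3
f 15 52 31
f 52 26 55
f 31 55 20
f 52 55 31
f 15 31 27
f 31 20 32
f 27 32 16
f 31 32 27
f 15 27 36
f 27 16 37
f 36 37 22
f 27 37 36
f 15 36 48
f 36 22 51
f 48 51 25
f 36 51 48
f 15 48 52
f 48 25 56
f 52 56 26
f 48 56 52
f 16 32 43
f 32 20 46
f 43 46 24
f 32 46 43
f 20 55 33
f 55 26 54
f 33 54 19
f 55 54 33
f 26 56 53
f 56 25 49
f 53 49 17
f 56 49 53
f 25 51 50
f 51 22 38
f 50 38 21
f 51 38 50
f 22 37 42
f 37 16 39
f 42 39 23
f 37 39 42
f 18 44 30
f 44 24 45
f 30 45 19
f 44 45 30
f 18 30 28
f 30 19 29
f 28 29 17
f 30 29 28
f 18 28 35
f 28 17 34
f 35 34 21
f 28 34 35
f 18 35 40
f 35 21 41
f 40 41 23
f 35 41 40
f 18 40 44
f 40 23 47
f 44 47 24
f 40 47 44
f 19 45 33
f 45 24 46
f 33 46 20
f 45 46 33
f 17 29 53
f 29 19 54
f 53 54 26
f 29 54 53
f 21 34 50
f 34 17 49
f 50 49 25
f 34 49 50
f 23 41 42
f 41 21 38
f 42 38 22
f 41 38 42
f 24 47 43
f 47 23 39
f 43 39 16
f 47 39 43
f 58 60 57
f 61 58 57
f 57 60 59
f 59 61 57
f 58 64 60
f 62 58 61
f 62 64 58
f 60 64 59
f 63 61 59
f 59 64 63
f 63 62 61
f 64 62 63
f 66 65 68
f 66 68 67
f 68 65 69
f 68 69 67
f 69 65 70
f 69 70 67
f 70 65 71
f 70 71 67
f 71 65 72
f 71 72 67
f 72 65 73
f 72 73 67
f 73 65 74
f 73 74 67
f 74 65 75
f 74 75 67
f 75 65 76
f 75 76 67
f 76 65 66
f 76 66 67



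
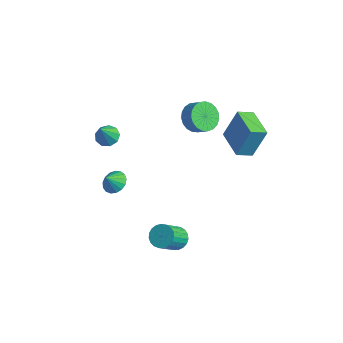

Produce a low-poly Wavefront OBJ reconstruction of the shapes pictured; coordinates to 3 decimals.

v 3.748 -3.164 -2.512
v 4.088 -3.672 -3.043
v 4.352 -5.024 -1.579
v 4.012 -4.516 -1.048
v 4.354 -3.499 -2.931
v 4.619 -4.851 -1.467
v 4.516 -3.268 -2.747
v 4.78 -4.62 -1.283
v 4.545 -3.019 -2.522
v 4.809 -4.371 -1.058
v 4.436 -2.795 -2.295
v 4.7 -4.147 -0.832
v 4.208 -2.635 -2.106
v 4.472 -3.987 -0.642
v 3.9 -2.566 -1.987
v 4.165 -3.918 -0.523
v 3.566 -2.601 -1.959
v 3.831 -3.953 -0.495
v 3.264 -2.733 -2.026
v 3.528 -4.085 -0.562
v 3.045 -2.939 -2.177
v 3.309 -4.291 -0.714
v 2.948 -3.185 -2.387
v 3.212 -4.537 -0.923
v 2.989 -3.427 -2.617
v 3.253 -4.779 -1.154
v 3.161 -3.623 -2.83
v 3.426 -4.975 -1.366
v 3.435 -3.74 -2.987
v 3.699 -5.092 -1.524
v 3.763 -3.757 -3.063
v 4.027 -5.11 -1.599
v -3.277 -1.914 -3.338
v -2.577 -2.349 -3.584
v -3.363 -2.526 -2.502
v -2.427 -2.047 -3.348
v -2.472 -1.715 -3.109
v -2.701 -1.428 -2.923
v -3.063 -1.253 -2.832
v -3.473 -1.229 -2.857
v -3.838 -1.362 -2.992
v -4.075 -1.621 -3.207
v -4.129 -1.948 -3.451
v -3.987 -2.267 -3.67
v -3.683 -2.505 -3.813
v -3.286 -2.607 -3.847
v -2.887 -2.551 -3.764
v -2.174 3.785 0.299
v -1.619 4.29 -0.492
v -0.831 4.399 0.13
v -1.386 3.895 0.921
v -1.828 4.636 -0.288
v -1.04 4.746 0.334
v -2.097 4.836 0.017
v -1.309 4.945 0.64
v -2.38 4.853 0.372
v -1.592 4.963 0.994
v -2.626 4.686 0.713
v -1.838 4.796 1.336
v -2.795 4.364 0.983
v -2.007 4.473 1.606
v -2.856 3.941 1.135
v -2.068 4.05 1.757
v -2.799 3.491 1.142
v -2.011 3.6 1.764
v -2.634 3.092 1.003
v -1.846 3.202 1.626
v -2.39 2.813 0.743
v -1.602 2.923 1.365
v -2.108 2.703 0.405
v -1.32 2.812 1.028
v -1.838 2.779 0.05
v -1.05 2.888 0.672
v -1.625 3.029 -0.263
v -0.838 3.139 0.359
v -1.508 3.41 -0.478
v -0.72 3.52 0.144
v -1.506 3.856 -0.559
v -0.718 3.966 0.063
v 0.993 3.152 1.342
v 1.377 3.943 3.358
v 1.367 4.158 0.875
v 1.751 4.949 2.892
v 2.949 2.391 1.268
v 3.333 3.182 3.285
v 3.323 3.397 0.802
v 3.707 4.188 2.818
v -3.357 -2.306 1.606
v -2.827 -1.758 1.769
v -2.943 -3.174 3.174
v -3.301 -1.619 1.971
v -3.801 -1.802 2.002
v -4.094 -2.22 1.848
v -4.042 -2.679 1.58
v -3.669 -2.963 1.324
v -3.151 -2.94 1.2
v -2.729 -2.62 1.266
v -2.601 -2.153 1.491
f 2 1 5
f 2 5 3
f 3 5 6
f 3 6 4
f 5 1 7
f 5 7 6
f 6 7 8
f 6 8 4
f 7 1 9
f 7 9 8
f 8 9 10
f 8 10 4
f 9 1 11
f 9 11 10
f 10 11 12
f 10 12 4
f 11 1 13
f 11 13 12
f 12 13 14
f 12 14 4
f 13 1 15
f 13 15 14
f 14 15 16
f 14 16 4
f 15 1 17
f 15 17 16
f 16 17 18
f 16 18 4
f 17 1 19
f 17 19 18
f 18 19 20
f 18 20 4
f 19 1 21
f 19 21 20
f 20 21 22
f 20 22 4
f 21 1 23
f 21 23 22
f 22 23 24
f 22 24 4
f 23 1 25
f 23 25 24
f 24 25 26
f 24 26 4
f 25 1 27
f 25 27 26
f 26 27 28
f 26 28 4
f 27 1 29
f 27 29 28
f 28 29 30
f 28 30 4
f 29 1 31
f 29 31 30
f 30 31 32
f 30 32 4
f 31 1 2
f 31 2 32
f 32 2 3
f 32 3 4
f 34 33 36
f 34 36 35
f 36 33 37
f 36 37 35
f 37 33 38
f 37 38 35
f 38 33 39
f 38 39 35
f 39 33 40
f 39 40 35
f 40 33 41
f 40 41 35
f 41 33 42
f 41 42 35
f 42 33 43
f 42 43 35
f 43 33 44
f 43 44 35
f 44 33 45
f 44 45 35
f 45 33 46
f 45 46 35
f 46 33 47
f 46 47 35
f 47 33 34
f 47 34 35
f 49 48 52
f 49 52 50
f 50 52 53
f 50 53 51
f 52 48 54
f 52 54 53
f 53 54 55
f 53 55 51
f 54 48 56
f 54 56 55
f 55 56 57
f 55 57 51
f 56 48 58
f 56 58 57
f 57 58 59
f 57 59 51
f 58 48 60
f 58 60 59
f 59 60 61
f 59 61 51
f 60 48 62
f 60 62 61
f 61 62 63
f 61 63 51
f 62 48 64
f 62 64 63
f 63 64 65
f 63 65 51
f 64 48 66
f 64 66 65
f 65 66 67
f 65 67 51
f 66 48 68
f 66 68 67
f 67 68 69
f 67 69 51
f 68 48 70
f 68 70 69
f 69 70 71
f 69 71 51
f 70 48 72
f 70 72 71
f 71 72 73
f 71 73 51
f 72 48 74
f 72 74 73
f 73 74 75
f 73 75 51
f 74 48 76
f 74 76 75
f 75 76 77
f 75 77 51
f 76 48 78
f 76 78 77
f 77 78 79
f 77 79 51
f 78 48 49
f 78 49 79
f 79 49 50
f 79 50 51
f 81 83 80
f 84 81 80
f 80 83 82
f 82 84 80
f 81 87 83
f 85 81 84
f 85 87 81
f 83 87 82
f 86 84 82
f 82 87 86
f 86 85 84
f 87 85 86
f 89 88 91
f 89 91 90
f 91 88 92
f 91 92 90
f 92 88 93
f 92 93 90
f 93 88 94
f 93 94 90
f 94 88 95
f 94 95 90
f 95 88 96
f 95 96 90
f 96 88 97
f 96 97 90
f 97 88 98
f 97 98 90
f 98 88 89
f 98 89 90



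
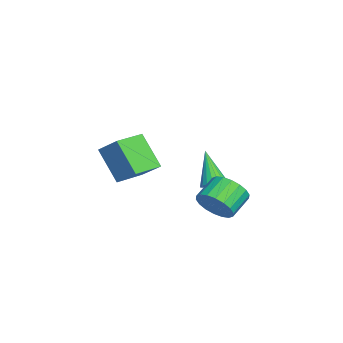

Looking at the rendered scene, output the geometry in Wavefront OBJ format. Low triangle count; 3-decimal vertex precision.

v 1.226 2.372 -3.249
v 1.74 2.413 -2.537
v 0.889 3.029 -1.958
v 0.374 2.988 -2.671
v 1.839 2.736 -2.735
v 0.988 3.352 -2.156
v 1.817 2.987 -3.035
v 0.966 3.603 -2.456
v 1.678 3.116 -3.377
v 0.826 3.732 -2.798
v 1.449 3.098 -3.694
v 0.597 3.714 -3.115
v 1.176 2.935 -3.923
v 0.324 3.552 -3.344
v 0.912 2.662 -4.019
v 0.061 3.278 -3.44
v 0.711 2.331 -3.962
v -0.14 2.947 -3.383
v 0.612 2.008 -3.764
v -0.239 2.624 -3.185
v 0.634 1.757 -3.464
v -0.217 2.373 -2.885
v 0.774 1.628 -3.122
v -0.078 2.244 -2.543
v 1.003 1.646 -2.805
v 0.151 2.262 -2.226
v 1.276 1.808 -2.576
v 0.424 2.425 -1.997
v 1.539 2.082 -2.48
v 0.688 2.698 -1.901
v 3.316 -1.301 -0.879
v 2.526 -2.051 0.465
v 2.3 -0.402 -0.975
v 1.51 -1.152 0.37
v 3.91 -0.548 -0.11
v 3.12 -1.298 1.235
v 2.894 0.351 -0.205
v 2.104 -0.399 1.139
v -1.648 2.318 -3.566
v -1.183 2.035 -3.315
v -2.672 1.922 -2.114
v -1.153 2.268 -3.231
v -1.209 2.509 -3.205
v -1.342 2.718 -3.241
v -1.527 2.857 -3.333
v -1.733 2.903 -3.466
v -1.924 2.848 -3.616
v -2.068 2.701 -3.758
v -2.139 2.488 -3.866
v -2.126 2.245 -3.922
v -2.029 2.015 -3.917
v -1.867 1.837 -3.851
v -1.667 1.743 -3.736
v -1.464 1.747 -3.591
v -1.292 1.851 -3.442
f 2 1 5
f 2 5 3
f 3 5 6
f 3 6 4
f 5 1 7
f 5 7 6
f 6 7 8
f 6 8 4
f 7 1 9
f 7 9 8
f 8 9 10
f 8 10 4
f 9 1 11
f 9 11 10
f 10 11 12
f 10 12 4
f 11 1 13
f 11 13 12
f 12 13 14
f 12 14 4
f 13 1 15
f 13 15 14
f 14 15 16
f 14 16 4
f 15 1 17
f 15 17 16
f 16 17 18
f 16 18 4
f 17 1 19
f 17 19 18
f 18 19 20
f 18 20 4
f 19 1 21
f 19 21 20
f 20 21 22
f 20 22 4
f 21 1 23
f 21 23 22
f 22 23 24
f 22 24 4
f 23 1 25
f 23 25 24
f 24 25 26
f 24 26 4
f 25 1 27
f 25 27 26
f 26 27 28
f 26 28 4
f 27 1 29
f 27 29 28
f 28 29 30
f 28 30 4
f 29 1 2
f 29 2 30
f 30 2 3
f 30 3 4
f 32 34 31
f 35 32 31
f 31 34 33
f 33 35 31
f 32 38 34
f 36 32 35
f 36 38 32
f 34 38 33
f 37 35 33
f 33 38 37
f 37 36 35
f 38 36 37
f 40 39 42
f 40 42 41
f 42 39 43
f 42 43 41
f 43 39 44
f 43 44 41
f 44 39 45
f 44 45 41
f 45 39 46
f 45 46 41
f 46 39 47
f 46 47 41
f 47 39 48
f 47 48 41
f 48 39 49
f 48 49 41
f 49 39 50
f 49 50 41
f 50 39 51
f 50 51 41
f 51 39 52
f 51 52 41
f 52 39 53
f 52 53 41
f 53 39 54
f 53 54 41
f 54 39 55
f 54 55 41
f 55 39 40
f 55 40 41



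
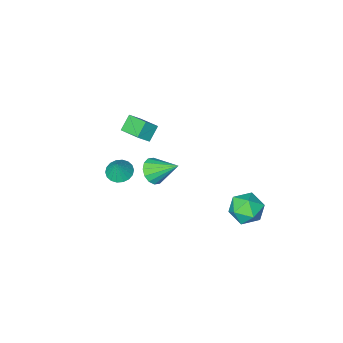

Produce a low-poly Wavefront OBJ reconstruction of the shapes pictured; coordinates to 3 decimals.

v 0.63 -1.759 3.553
v 1.368 -1.813 4.269
v 0.358 -0.336 3.942
v 1.096 -0.39 4.658
v 1.384 -1.41 2.802
v 2.122 -1.464 3.518
v 1.112 0.013 3.191
v 1.85 -0.041 3.907
v -1.29 -3.681 -4.229
v -0.833 -4.059 -3.474
v -2.21 -2.359 -3.011
v -0.533 -3.699 -3.639
v -0.436 -3.334 -3.962
v -0.568 -3.062 -4.357
v -0.893 -2.956 -4.717
v -1.325 -3.045 -4.947
v -1.748 -3.304 -4.984
v -2.047 -3.664 -4.819
v -2.144 -4.029 -4.496
v -2.012 -4.301 -4.102
v -1.687 -4.407 -3.741
v -1.255 -4.318 -3.512
v -3.791 4.104 -3.338
v -3.127 4.415 -2.43
v -3.553 2.285 -2.89
v -2.889 2.596 -1.982
v -4.033 2.823 -1.972
v -4.18 3.947 -2.249
v -2.5 2.753 -3.071
v -2.647 3.877 -3.348
v -2.328 3.58 -2.265
v -3.276 3.623 -1.586
v -3.404 3.077 -3.734
v -4.352 3.12 -3.055
v 2.299 -1.409 -0.256
v 3.093 -1.489 -0.485
v 2.681 -1.091 0.956
v 3.023 -1.134 -0.556
v 2.809 -0.833 -0.567
v 2.495 -0.646 -0.518
v 2.141 -0.61 -0.416
v 1.819 -0.732 -0.282
v 1.592 -0.989 -0.144
v 1.506 -1.328 -0.028
v 1.576 -1.684 0.043
v 1.79 -1.985 0.055
v 2.104 -2.172 0.005
v 2.457 -2.208 -0.097
v 2.779 -2.085 -0.23
v 3.006 -1.829 -0.368
f 2 4 1
f 5 2 1
f 1 4 3
f 3 5 1
f 2 8 4
f 6 2 5
f 6 8 2
f 4 8 3
f 7 5 3
f 3 8 7
f 7 6 5
f 8 6 7
f 10 9 12
f 10 12 11
f 12 9 13
f 12 13 11
f 13 9 14
f 13 14 11
f 14 9 15
f 14 15 11
f 15 9 16
f 15 16 11
f 16 9 17
f 16 17 11
f 17 9 18
f 17 18 11
f 18 9 19
f 18 19 11
f 19 9 20
f 19 20 11
f 20 9 21
f 20 21 11
f 21 9 22
f 21 22 11
f 22 9 10
f 22 10 11
f 23 34 28
f 23 28 24
f 23 24 30
f 23 30 33
f 23 33 34
f 24 28 32
f 28 34 27
f 34 33 25
f 33 30 29
f 30 24 31
f 26 32 27
f 26 27 25
f 26 25 29
f 26 29 31
f 26 31 32
f 27 32 28
f 25 27 34
f 29 25 33
f 31 29 30
f 32 31 24
f 36 35 38
f 36 38 37
f 38 35 39
f 38 39 37
f 39 35 40
f 39 40 37
f 40 35 41
f 40 41 37
f 41 35 42
f 41 42 37
f 42 35 43
f 42 43 37
f 43 35 44
f 43 44 37
f 44 35 45
f 44 45 37
f 45 35 46
f 45 46 37
f 46 35 47
f 46 47 37
f 47 35 48
f 47 48 37
f 48 35 49
f 48 49 37
f 49 35 50
f 49 50 37
f 50 35 36
f 50 36 37

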